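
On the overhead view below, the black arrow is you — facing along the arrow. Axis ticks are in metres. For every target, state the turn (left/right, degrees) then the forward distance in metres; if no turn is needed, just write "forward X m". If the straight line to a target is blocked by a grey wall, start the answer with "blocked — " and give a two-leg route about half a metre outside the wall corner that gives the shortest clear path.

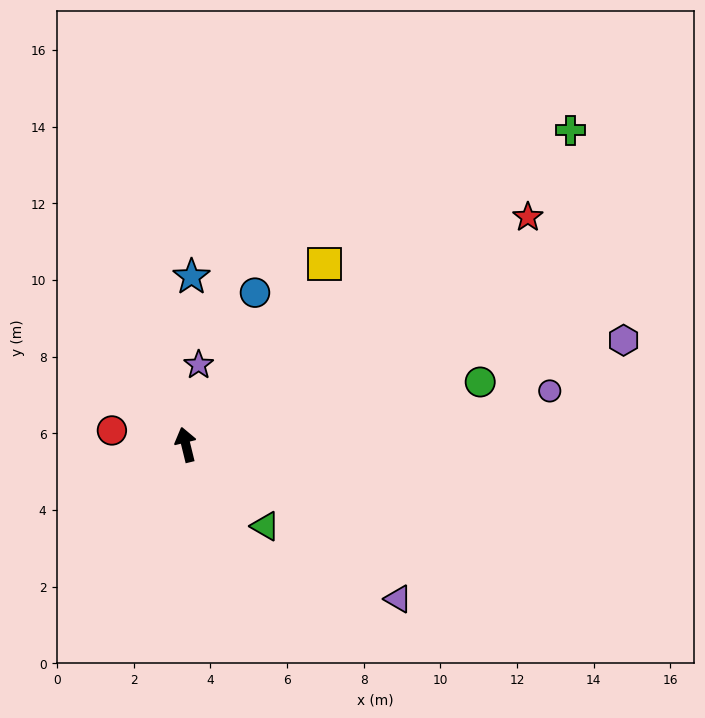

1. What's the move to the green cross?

turn right 64°, forward 13.0 m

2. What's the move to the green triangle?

turn right 149°, forward 3.0 m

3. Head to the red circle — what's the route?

turn left 65°, forward 2.0 m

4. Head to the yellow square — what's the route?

turn right 51°, forward 5.9 m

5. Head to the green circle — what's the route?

turn right 92°, forward 7.9 m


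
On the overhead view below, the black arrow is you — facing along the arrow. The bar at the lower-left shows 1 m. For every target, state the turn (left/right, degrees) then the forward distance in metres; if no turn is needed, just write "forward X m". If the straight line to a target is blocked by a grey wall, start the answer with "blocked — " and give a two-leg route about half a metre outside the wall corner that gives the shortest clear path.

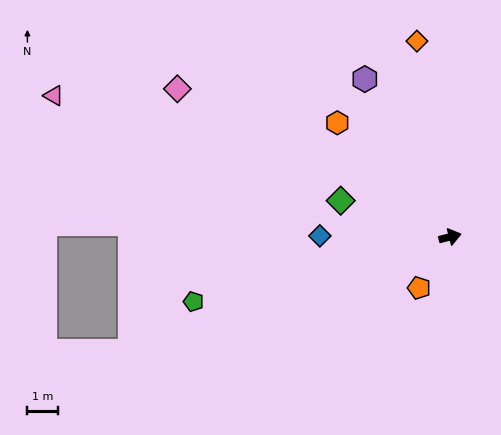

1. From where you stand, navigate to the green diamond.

turn left 147°, forward 3.7 m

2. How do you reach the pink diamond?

turn left 137°, forward 10.0 m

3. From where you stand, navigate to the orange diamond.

turn left 85°, forward 6.4 m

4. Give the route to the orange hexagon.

turn left 120°, forward 5.2 m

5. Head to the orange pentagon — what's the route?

turn right 136°, forward 1.9 m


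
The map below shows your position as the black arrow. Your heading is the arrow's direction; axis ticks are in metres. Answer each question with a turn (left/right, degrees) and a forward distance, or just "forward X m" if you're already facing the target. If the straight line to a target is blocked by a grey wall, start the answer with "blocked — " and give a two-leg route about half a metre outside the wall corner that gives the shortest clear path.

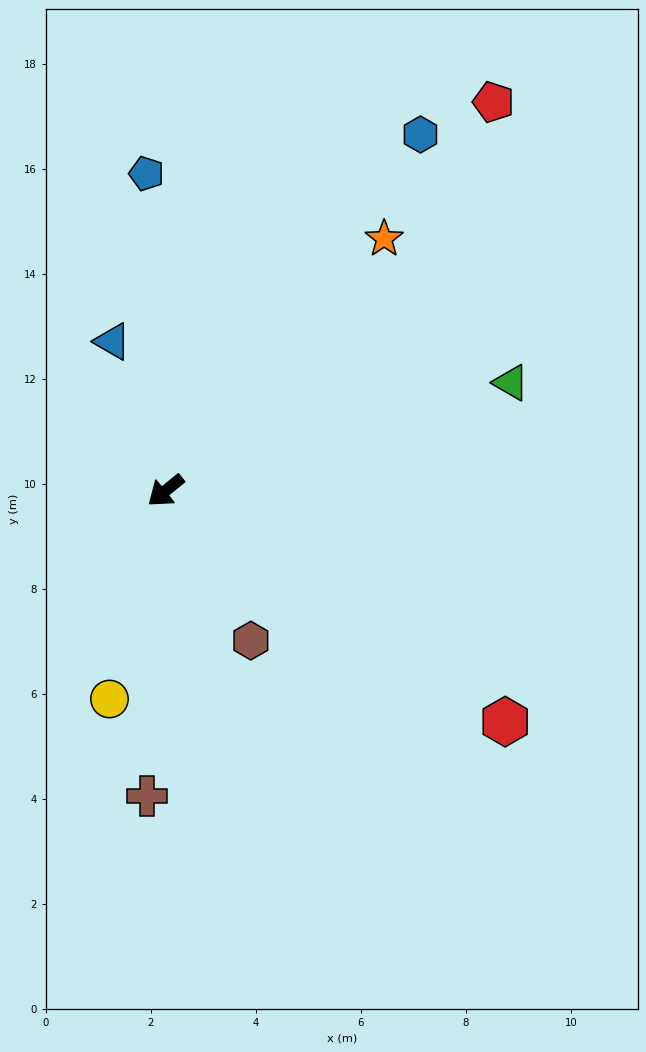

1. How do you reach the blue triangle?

turn right 109°, forward 3.0 m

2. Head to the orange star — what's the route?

turn right 170°, forward 6.4 m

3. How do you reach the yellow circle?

turn left 36°, forward 4.1 m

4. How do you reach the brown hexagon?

turn left 81°, forward 3.3 m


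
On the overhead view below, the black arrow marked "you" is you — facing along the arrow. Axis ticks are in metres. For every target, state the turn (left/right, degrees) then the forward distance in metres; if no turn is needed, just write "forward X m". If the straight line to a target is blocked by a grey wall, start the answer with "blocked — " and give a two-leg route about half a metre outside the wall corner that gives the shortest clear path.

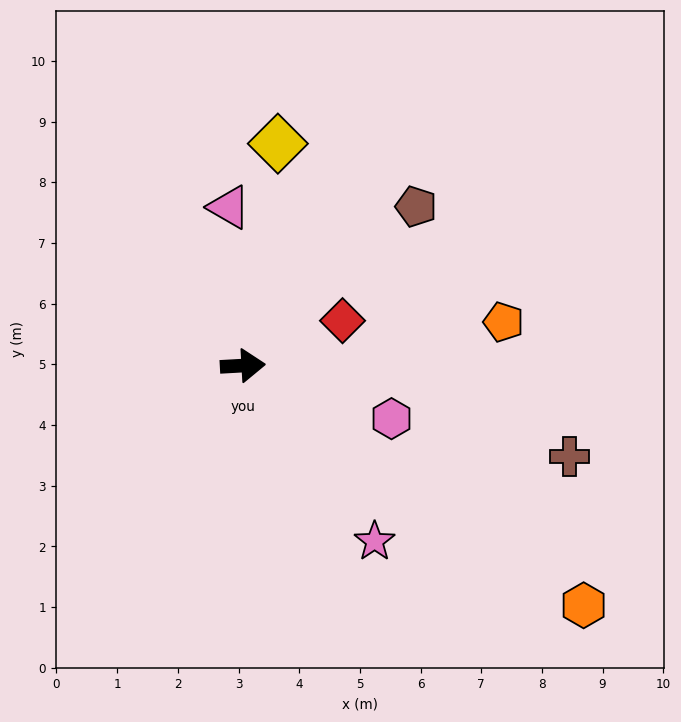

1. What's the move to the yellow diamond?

turn left 78°, forward 3.7 m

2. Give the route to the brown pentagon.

turn left 39°, forward 3.9 m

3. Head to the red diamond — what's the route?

turn left 21°, forward 1.8 m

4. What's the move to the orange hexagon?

turn right 38°, forward 6.9 m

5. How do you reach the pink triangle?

turn left 92°, forward 2.6 m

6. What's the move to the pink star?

turn right 56°, forward 3.6 m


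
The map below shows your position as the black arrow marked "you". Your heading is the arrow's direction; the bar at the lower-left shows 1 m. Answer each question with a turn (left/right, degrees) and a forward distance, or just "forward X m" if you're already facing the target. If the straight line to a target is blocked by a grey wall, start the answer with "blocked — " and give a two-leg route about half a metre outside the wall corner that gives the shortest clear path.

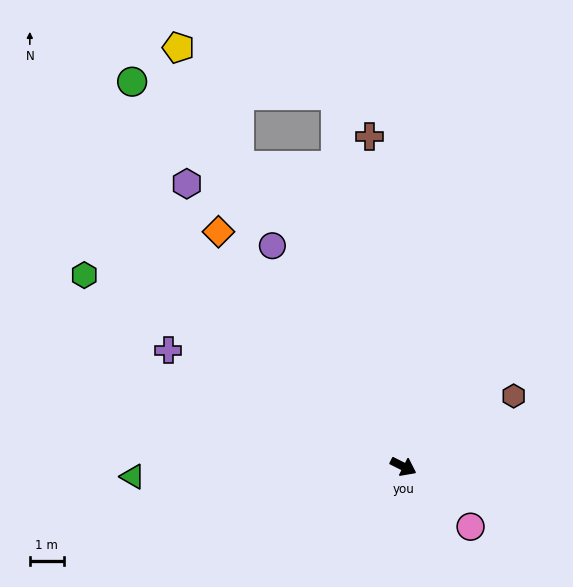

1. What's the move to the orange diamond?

turn left 155°, forward 8.8 m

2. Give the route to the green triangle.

turn right 151°, forward 8.0 m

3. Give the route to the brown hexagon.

turn left 59°, forward 3.9 m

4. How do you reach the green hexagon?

turn left 176°, forward 11.0 m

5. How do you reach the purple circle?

turn left 147°, forward 7.6 m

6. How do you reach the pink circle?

turn right 15°, forward 2.7 m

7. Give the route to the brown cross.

turn left 122°, forward 9.8 m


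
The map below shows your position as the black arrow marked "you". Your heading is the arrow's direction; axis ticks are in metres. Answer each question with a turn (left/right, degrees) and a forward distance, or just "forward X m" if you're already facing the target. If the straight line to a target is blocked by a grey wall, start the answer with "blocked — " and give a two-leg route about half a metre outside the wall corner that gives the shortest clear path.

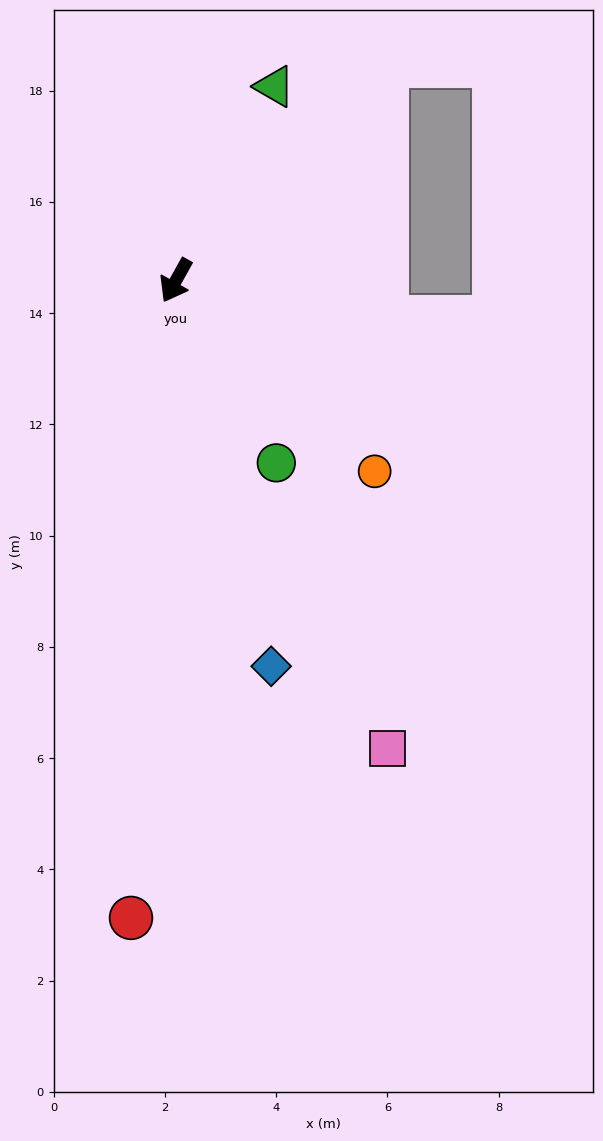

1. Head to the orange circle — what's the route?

turn left 75°, forward 5.0 m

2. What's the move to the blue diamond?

turn left 43°, forward 7.1 m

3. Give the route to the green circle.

turn left 58°, forward 3.7 m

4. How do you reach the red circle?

turn left 25°, forward 11.5 m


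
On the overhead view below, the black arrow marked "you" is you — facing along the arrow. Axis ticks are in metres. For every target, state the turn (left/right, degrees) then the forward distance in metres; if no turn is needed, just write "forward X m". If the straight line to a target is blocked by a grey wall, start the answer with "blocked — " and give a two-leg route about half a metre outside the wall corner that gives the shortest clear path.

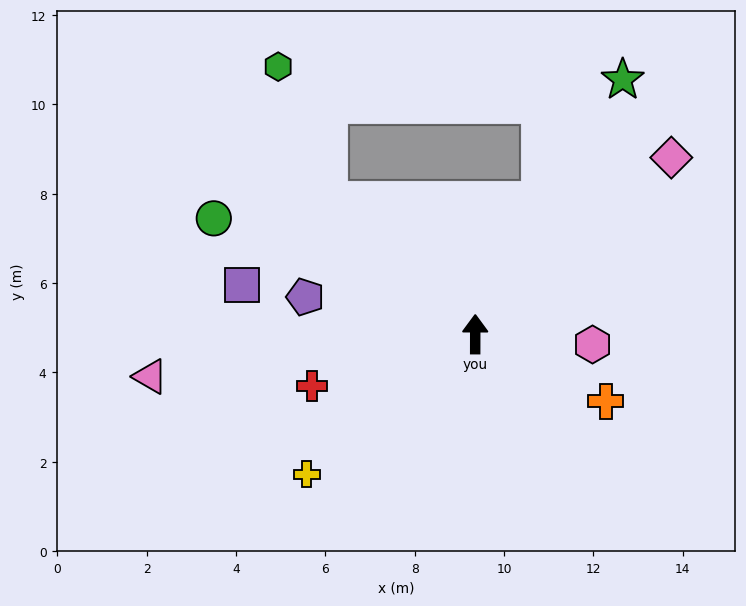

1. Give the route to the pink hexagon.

turn right 95°, forward 2.6 m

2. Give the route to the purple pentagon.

turn left 78°, forward 3.9 m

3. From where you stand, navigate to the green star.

turn right 30°, forward 6.6 m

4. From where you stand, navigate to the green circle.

turn left 66°, forward 6.4 m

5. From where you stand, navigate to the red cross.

turn left 108°, forward 3.8 m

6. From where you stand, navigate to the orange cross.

turn right 117°, forward 3.3 m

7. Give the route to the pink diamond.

turn right 48°, forward 5.9 m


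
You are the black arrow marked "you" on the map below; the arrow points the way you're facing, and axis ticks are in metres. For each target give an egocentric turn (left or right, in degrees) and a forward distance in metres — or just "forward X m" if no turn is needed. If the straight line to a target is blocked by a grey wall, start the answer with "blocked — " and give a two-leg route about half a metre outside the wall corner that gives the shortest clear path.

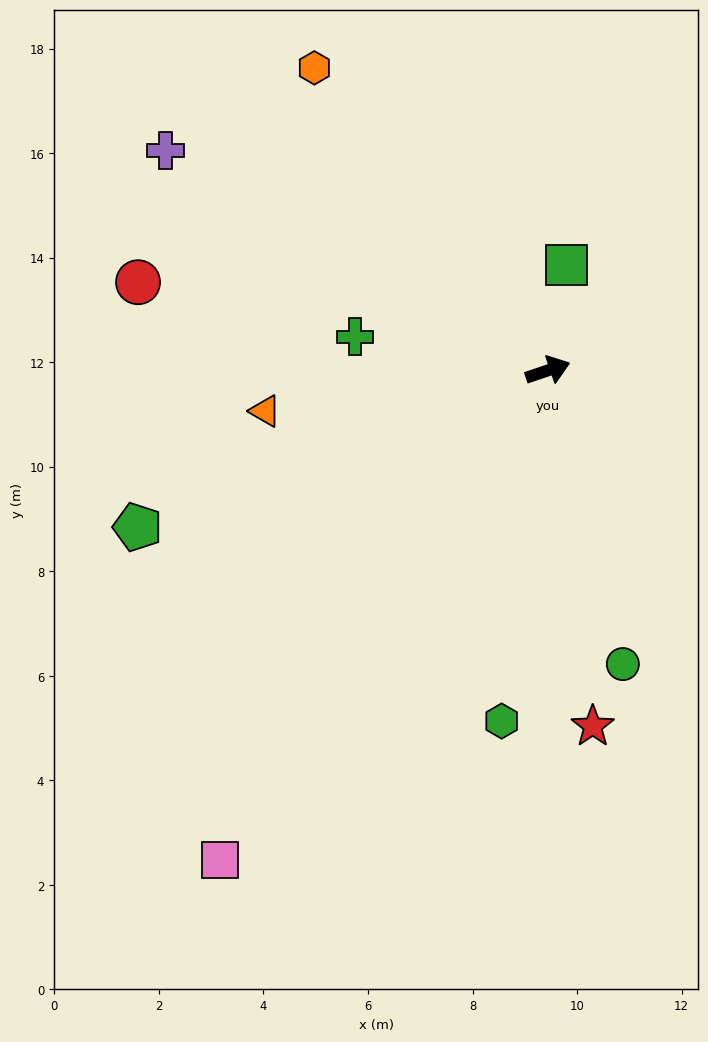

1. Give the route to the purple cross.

turn left 131°, forward 8.4 m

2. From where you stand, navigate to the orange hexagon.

turn left 109°, forward 7.3 m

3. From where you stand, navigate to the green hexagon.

turn right 116°, forward 6.8 m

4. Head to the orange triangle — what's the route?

turn left 169°, forward 5.5 m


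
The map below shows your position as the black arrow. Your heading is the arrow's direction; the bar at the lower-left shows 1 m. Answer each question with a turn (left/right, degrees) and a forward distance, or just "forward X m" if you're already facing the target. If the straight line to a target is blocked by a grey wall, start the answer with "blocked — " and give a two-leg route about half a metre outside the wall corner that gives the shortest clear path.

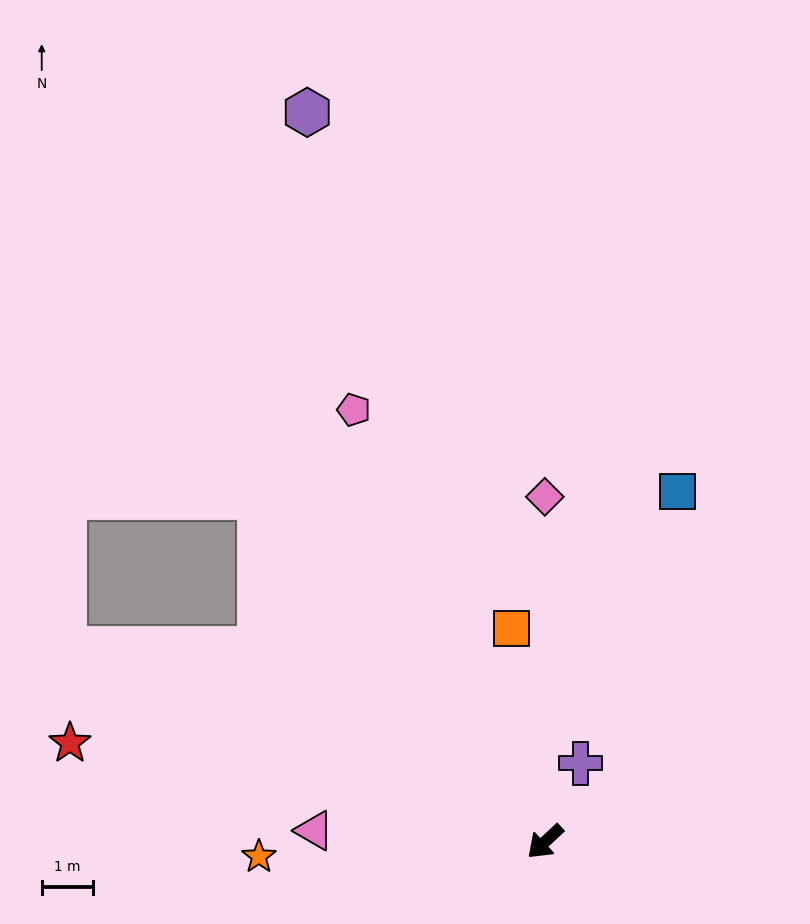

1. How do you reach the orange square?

turn right 124°, forward 4.2 m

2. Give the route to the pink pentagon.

turn right 109°, forward 9.2 m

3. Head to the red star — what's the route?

turn right 55°, forward 9.4 m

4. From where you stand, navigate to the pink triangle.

turn right 46°, forward 4.5 m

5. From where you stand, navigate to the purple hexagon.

turn right 115°, forward 14.9 m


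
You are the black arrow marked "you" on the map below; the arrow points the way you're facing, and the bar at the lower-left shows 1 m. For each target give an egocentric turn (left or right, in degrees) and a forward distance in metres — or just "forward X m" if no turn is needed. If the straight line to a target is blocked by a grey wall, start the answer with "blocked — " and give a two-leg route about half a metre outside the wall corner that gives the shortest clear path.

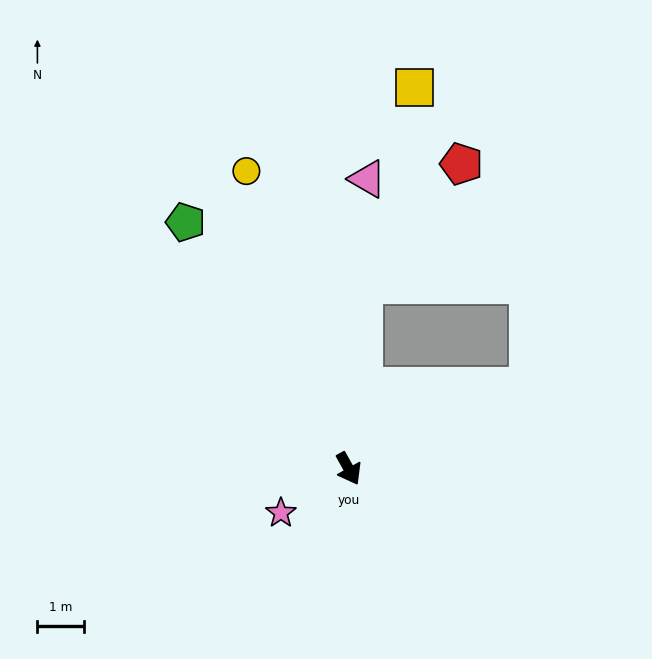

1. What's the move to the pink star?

turn right 86°, forward 1.8 m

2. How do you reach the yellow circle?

turn left 170°, forward 6.8 m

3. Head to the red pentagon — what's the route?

blocked — turn left 146°, forward 4.0 m, then turn right 34°, forward 3.4 m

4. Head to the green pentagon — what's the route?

turn right 176°, forward 6.4 m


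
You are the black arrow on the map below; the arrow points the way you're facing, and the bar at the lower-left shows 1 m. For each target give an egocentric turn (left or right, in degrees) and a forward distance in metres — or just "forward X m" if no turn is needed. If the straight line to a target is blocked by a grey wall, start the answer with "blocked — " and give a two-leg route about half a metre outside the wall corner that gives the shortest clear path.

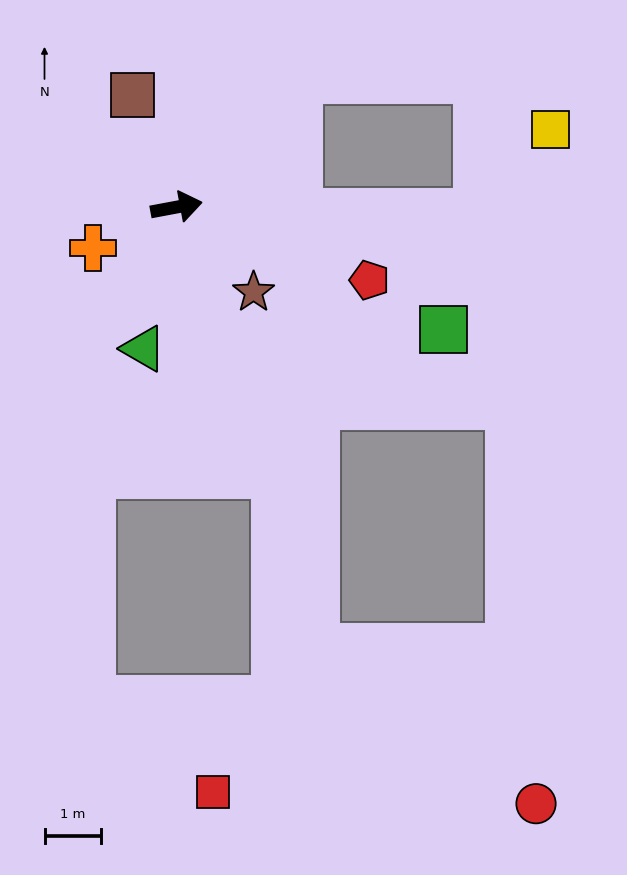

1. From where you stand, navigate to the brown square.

turn left 101°, forward 2.1 m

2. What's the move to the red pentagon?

turn right 31°, forward 3.6 m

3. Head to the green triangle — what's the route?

turn right 114°, forward 2.6 m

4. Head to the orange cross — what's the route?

turn right 164°, forward 1.6 m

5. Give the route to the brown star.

turn right 58°, forward 2.0 m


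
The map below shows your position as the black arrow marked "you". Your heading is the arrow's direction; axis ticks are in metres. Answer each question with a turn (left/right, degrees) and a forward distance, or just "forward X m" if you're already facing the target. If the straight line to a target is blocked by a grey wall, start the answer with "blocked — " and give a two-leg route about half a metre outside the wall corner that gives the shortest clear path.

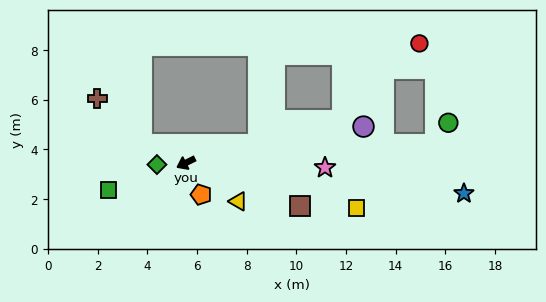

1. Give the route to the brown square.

turn left 133°, forward 4.9 m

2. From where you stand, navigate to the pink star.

turn left 152°, forward 5.6 m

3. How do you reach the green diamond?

turn right 23°, forward 1.2 m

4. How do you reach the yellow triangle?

turn left 117°, forward 2.6 m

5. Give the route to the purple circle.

turn left 165°, forward 7.3 m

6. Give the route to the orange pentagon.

turn left 89°, forward 1.4 m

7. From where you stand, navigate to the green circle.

blocked — turn left 158°, forward 10.0 m, then turn left 53°, forward 1.0 m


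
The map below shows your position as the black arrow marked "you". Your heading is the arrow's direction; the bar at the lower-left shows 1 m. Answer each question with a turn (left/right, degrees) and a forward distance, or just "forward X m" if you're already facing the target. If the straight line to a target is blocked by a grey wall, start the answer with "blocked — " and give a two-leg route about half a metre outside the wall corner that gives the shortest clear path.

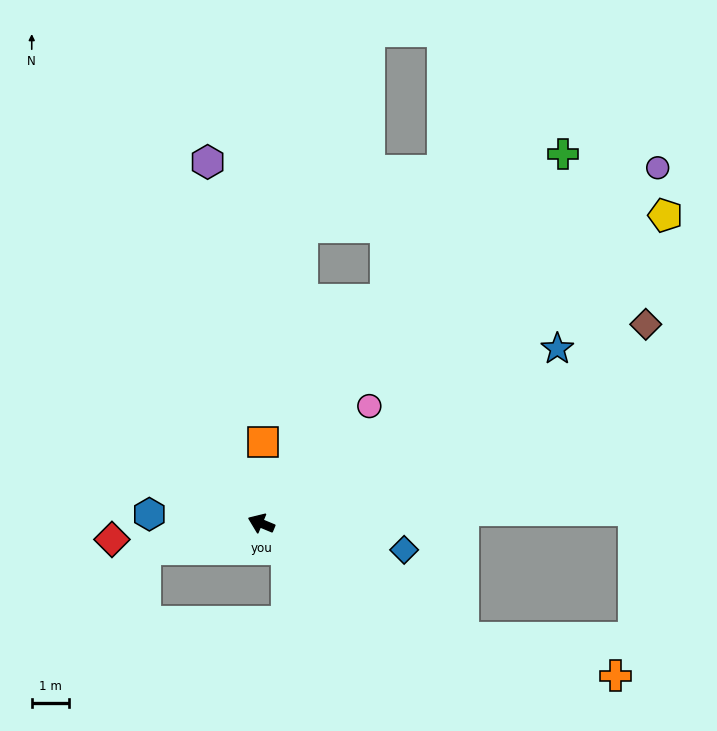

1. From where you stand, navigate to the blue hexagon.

turn left 18°, forward 3.0 m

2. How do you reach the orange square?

turn right 69°, forward 2.2 m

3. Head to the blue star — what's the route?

turn right 127°, forward 9.3 m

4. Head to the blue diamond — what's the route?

turn right 168°, forward 3.9 m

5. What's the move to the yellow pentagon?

turn right 120°, forward 13.7 m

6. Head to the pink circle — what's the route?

turn right 110°, forward 4.3 m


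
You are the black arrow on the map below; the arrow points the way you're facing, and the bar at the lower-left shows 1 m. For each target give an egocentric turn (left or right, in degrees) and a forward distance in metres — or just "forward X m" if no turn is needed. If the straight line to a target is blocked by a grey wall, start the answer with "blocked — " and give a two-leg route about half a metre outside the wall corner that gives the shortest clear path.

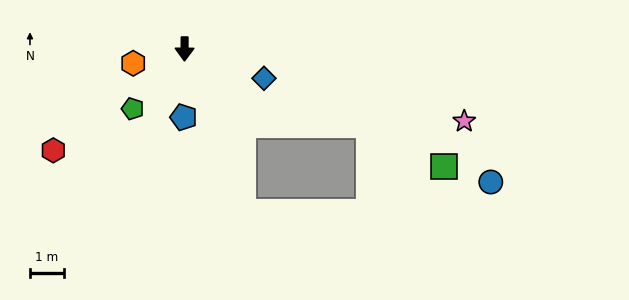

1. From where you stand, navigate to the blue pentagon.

forward 2.0 m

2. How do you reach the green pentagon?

turn right 41°, forward 2.3 m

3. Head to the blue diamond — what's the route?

turn left 70°, forward 2.5 m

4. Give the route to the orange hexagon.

turn right 74°, forward 1.6 m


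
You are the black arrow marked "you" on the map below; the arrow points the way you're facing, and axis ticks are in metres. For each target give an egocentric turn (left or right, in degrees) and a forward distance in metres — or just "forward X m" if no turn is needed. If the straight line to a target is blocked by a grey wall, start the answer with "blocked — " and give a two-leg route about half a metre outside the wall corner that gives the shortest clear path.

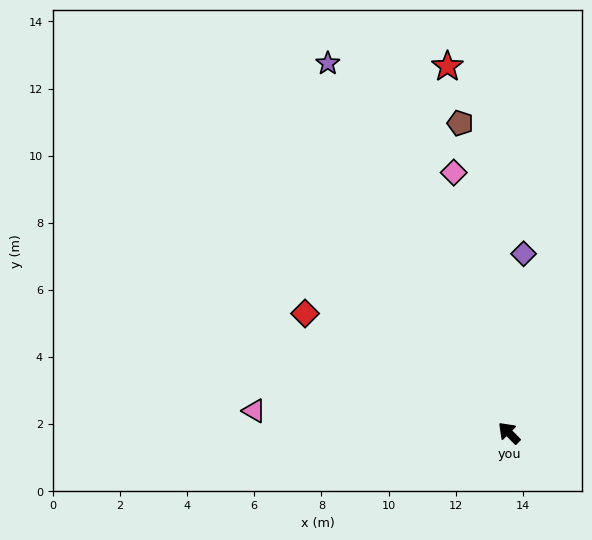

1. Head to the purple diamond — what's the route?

turn right 49°, forward 5.4 m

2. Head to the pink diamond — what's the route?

turn right 33°, forward 7.9 m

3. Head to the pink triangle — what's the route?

turn left 40°, forward 7.6 m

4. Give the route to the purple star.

turn right 19°, forward 12.3 m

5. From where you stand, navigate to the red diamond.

turn left 15°, forward 7.0 m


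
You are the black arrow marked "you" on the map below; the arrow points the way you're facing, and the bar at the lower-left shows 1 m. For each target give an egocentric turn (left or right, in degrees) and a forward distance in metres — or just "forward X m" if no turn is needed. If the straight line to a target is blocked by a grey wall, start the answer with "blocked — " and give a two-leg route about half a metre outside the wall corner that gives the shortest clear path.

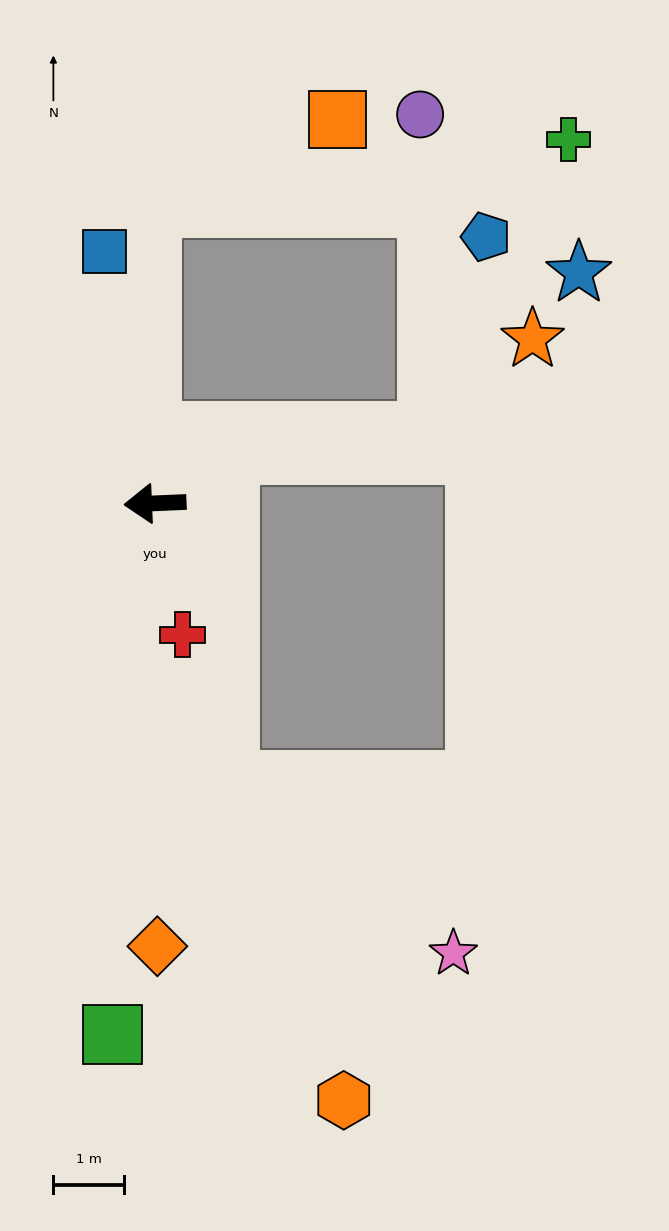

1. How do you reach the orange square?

blocked — turn right 92°, forward 4.2 m, then turn right 65°, forward 2.9 m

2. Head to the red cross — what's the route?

turn left 99°, forward 1.9 m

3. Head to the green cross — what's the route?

blocked — turn right 92°, forward 4.2 m, then turn right 81°, forward 5.9 m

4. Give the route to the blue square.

turn right 81°, forward 3.6 m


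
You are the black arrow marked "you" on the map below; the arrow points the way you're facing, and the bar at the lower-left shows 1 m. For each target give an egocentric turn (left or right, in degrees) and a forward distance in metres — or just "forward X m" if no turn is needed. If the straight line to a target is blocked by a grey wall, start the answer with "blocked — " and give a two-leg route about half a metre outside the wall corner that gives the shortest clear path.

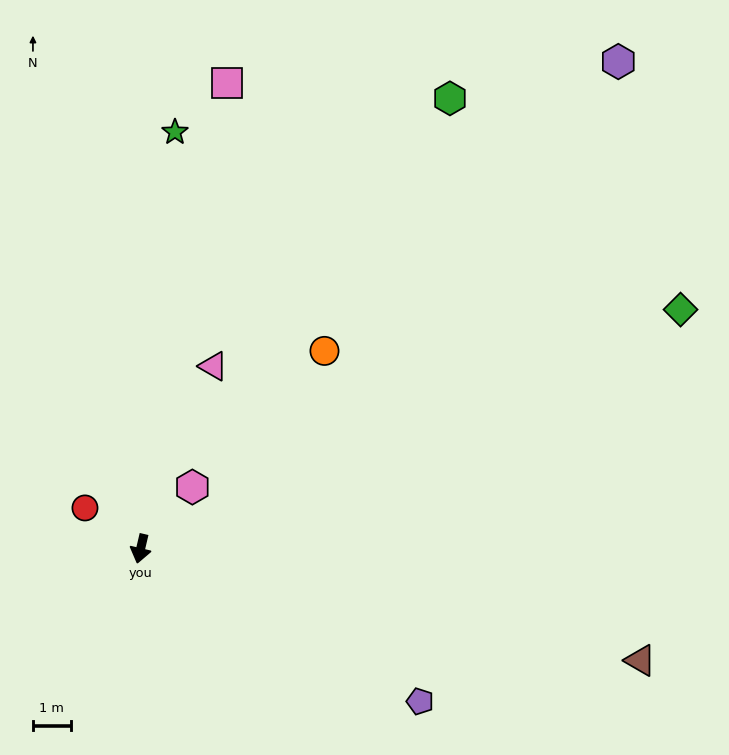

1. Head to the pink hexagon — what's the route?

turn left 153°, forward 2.1 m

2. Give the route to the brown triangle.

turn left 91°, forward 13.6 m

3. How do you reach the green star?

turn right 172°, forward 11.1 m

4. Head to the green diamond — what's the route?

turn left 127°, forward 15.6 m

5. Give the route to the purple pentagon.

turn left 75°, forward 8.4 m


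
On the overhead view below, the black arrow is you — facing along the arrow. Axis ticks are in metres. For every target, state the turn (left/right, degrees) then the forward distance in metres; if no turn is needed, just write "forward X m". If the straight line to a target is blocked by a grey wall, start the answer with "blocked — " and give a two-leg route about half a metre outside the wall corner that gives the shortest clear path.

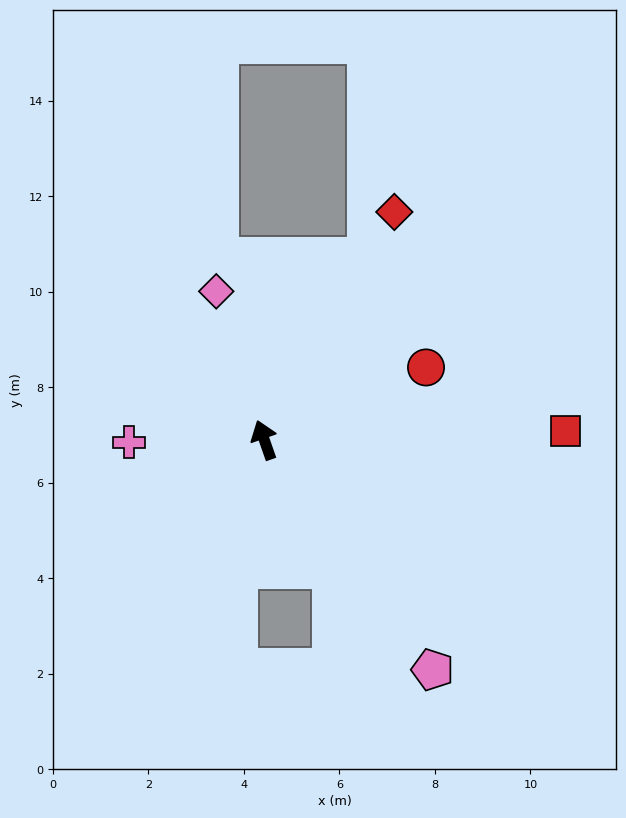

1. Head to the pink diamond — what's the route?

forward 3.3 m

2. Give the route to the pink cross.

turn left 72°, forward 2.8 m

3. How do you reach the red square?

turn right 108°, forward 6.3 m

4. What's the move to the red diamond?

turn right 49°, forward 5.5 m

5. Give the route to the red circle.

turn right 85°, forward 3.7 m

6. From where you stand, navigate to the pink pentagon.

turn right 163°, forward 6.0 m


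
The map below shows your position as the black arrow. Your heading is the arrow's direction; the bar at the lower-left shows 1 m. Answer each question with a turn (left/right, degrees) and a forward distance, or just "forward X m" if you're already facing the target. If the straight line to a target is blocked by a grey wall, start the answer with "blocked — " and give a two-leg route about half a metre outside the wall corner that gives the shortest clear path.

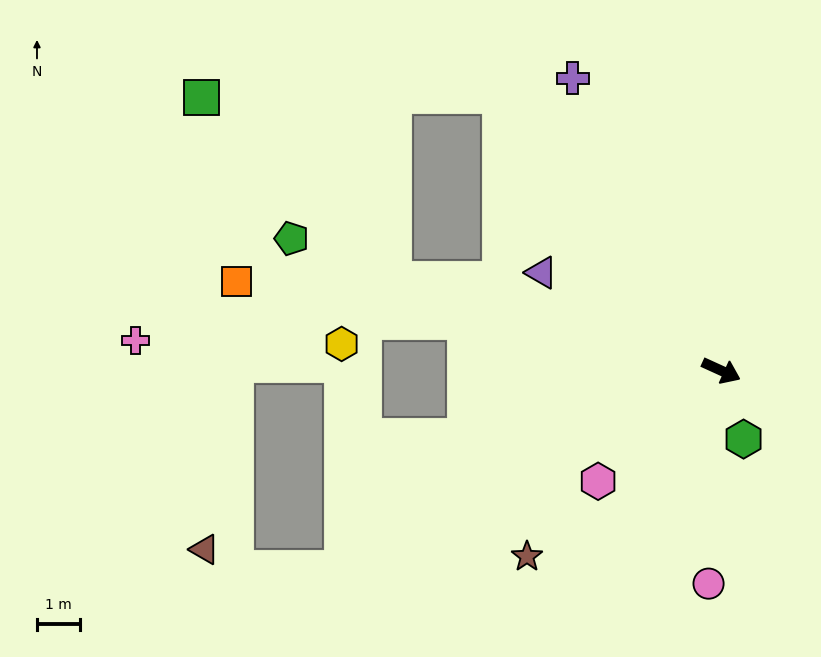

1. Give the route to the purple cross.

turn left 141°, forward 7.6 m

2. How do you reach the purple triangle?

turn left 176°, forward 4.7 m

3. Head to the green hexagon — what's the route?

turn right 47°, forward 1.7 m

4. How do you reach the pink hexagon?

turn right 114°, forward 3.8 m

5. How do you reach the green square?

blocked — turn right 171°, forward 7.9 m, then turn right 28°, forward 6.1 m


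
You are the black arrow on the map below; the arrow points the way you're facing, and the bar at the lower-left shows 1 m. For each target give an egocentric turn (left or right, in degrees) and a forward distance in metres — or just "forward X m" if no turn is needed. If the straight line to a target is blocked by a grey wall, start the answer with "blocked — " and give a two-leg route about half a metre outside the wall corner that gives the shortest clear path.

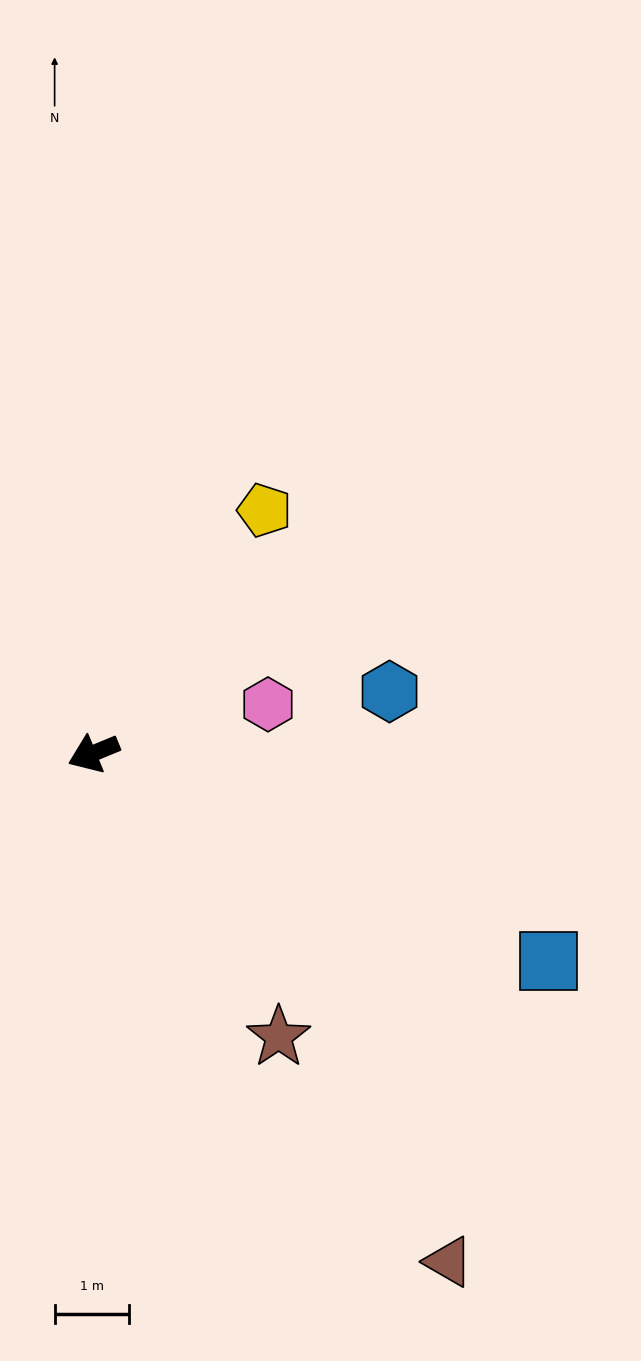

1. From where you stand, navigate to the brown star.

turn left 101°, forward 4.6 m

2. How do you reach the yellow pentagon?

turn right 148°, forward 4.0 m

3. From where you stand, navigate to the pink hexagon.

turn left 173°, forward 2.4 m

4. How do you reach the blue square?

turn left 133°, forward 6.7 m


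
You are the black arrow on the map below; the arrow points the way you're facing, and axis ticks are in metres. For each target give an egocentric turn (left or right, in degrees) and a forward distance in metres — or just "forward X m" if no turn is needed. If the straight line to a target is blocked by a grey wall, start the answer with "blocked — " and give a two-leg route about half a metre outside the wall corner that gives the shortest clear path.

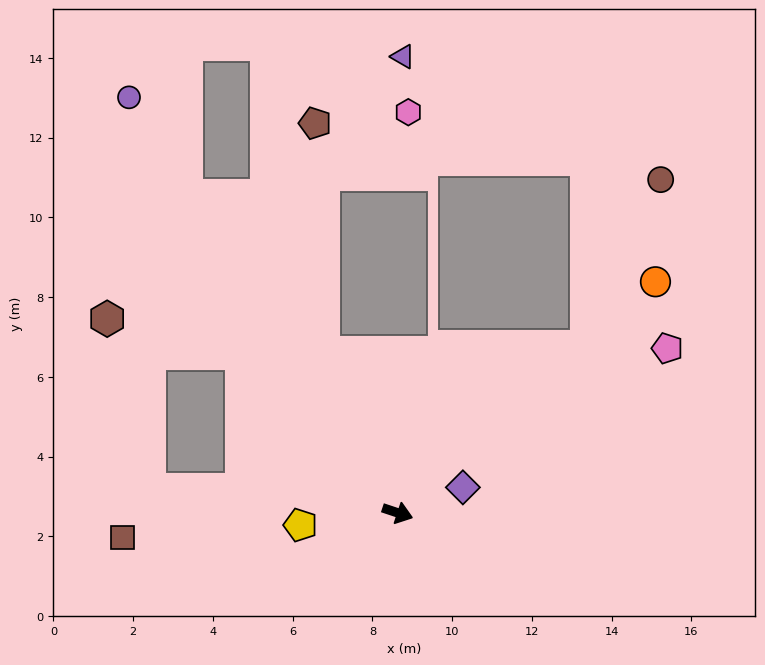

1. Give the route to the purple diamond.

turn left 40°, forward 1.8 m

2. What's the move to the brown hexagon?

blocked — turn left 153°, forward 5.6 m, then turn left 31°, forward 3.5 m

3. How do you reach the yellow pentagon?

turn right 154°, forward 2.5 m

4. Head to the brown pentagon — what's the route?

blocked — turn left 133°, forward 4.4 m, then turn right 23°, forward 5.8 m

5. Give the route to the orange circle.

turn left 60°, forward 8.7 m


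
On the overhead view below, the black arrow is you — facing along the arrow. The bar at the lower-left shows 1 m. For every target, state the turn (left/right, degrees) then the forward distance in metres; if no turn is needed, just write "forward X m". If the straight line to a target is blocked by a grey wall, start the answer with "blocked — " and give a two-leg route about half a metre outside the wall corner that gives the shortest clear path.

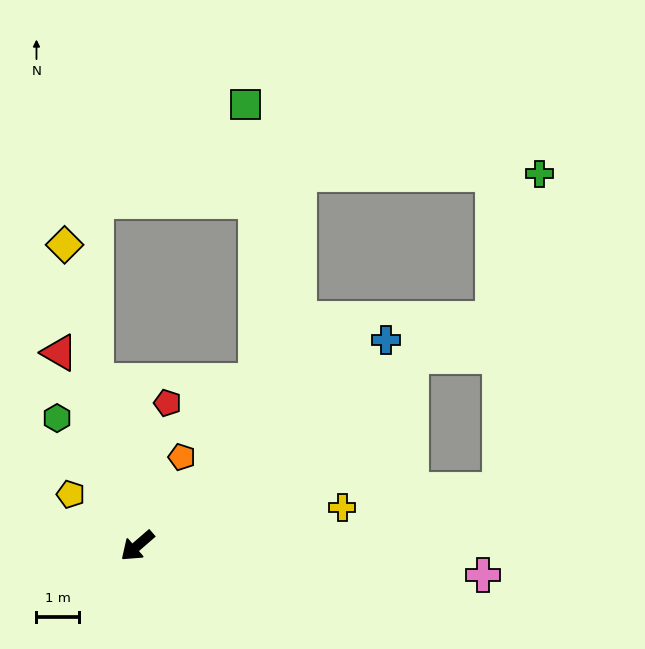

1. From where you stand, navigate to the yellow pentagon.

turn right 79°, forward 2.0 m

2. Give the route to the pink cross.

turn left 134°, forward 8.1 m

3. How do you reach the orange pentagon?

turn right 157°, forward 2.3 m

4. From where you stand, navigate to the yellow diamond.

turn right 117°, forward 7.2 m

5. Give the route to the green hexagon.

turn right 99°, forward 3.5 m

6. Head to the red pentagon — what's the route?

turn right 143°, forward 3.4 m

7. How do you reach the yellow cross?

turn left 150°, forward 4.9 m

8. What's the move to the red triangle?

turn right 109°, forward 4.9 m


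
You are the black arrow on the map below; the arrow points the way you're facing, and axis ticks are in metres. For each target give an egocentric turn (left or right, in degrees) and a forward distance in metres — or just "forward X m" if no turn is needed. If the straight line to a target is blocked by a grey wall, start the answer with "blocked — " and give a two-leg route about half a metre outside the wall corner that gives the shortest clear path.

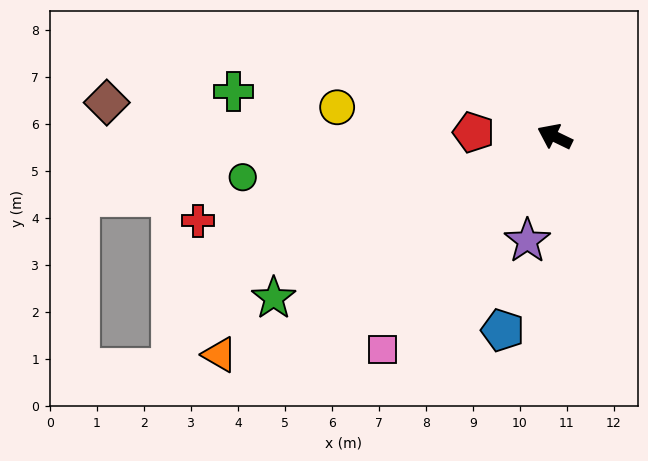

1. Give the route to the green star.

turn left 56°, forward 6.9 m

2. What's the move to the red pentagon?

turn left 23°, forward 1.7 m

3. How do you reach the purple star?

turn left 101°, forward 2.3 m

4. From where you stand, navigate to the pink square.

turn left 77°, forward 5.8 m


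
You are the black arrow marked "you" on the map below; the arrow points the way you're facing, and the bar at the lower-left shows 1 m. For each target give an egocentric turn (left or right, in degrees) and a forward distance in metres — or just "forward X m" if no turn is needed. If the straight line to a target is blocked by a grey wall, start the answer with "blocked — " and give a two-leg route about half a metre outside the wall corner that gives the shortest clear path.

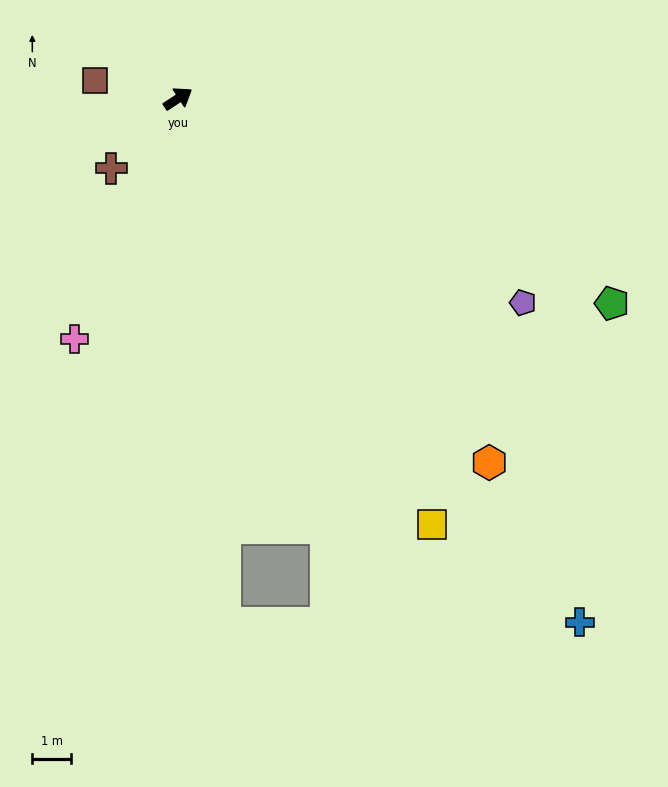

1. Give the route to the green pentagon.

turn right 58°, forward 12.5 m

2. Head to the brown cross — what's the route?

turn right 167°, forward 2.5 m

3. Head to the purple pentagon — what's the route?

turn right 64°, forward 10.4 m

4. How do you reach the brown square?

turn left 135°, forward 2.2 m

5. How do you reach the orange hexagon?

turn right 83°, forward 12.5 m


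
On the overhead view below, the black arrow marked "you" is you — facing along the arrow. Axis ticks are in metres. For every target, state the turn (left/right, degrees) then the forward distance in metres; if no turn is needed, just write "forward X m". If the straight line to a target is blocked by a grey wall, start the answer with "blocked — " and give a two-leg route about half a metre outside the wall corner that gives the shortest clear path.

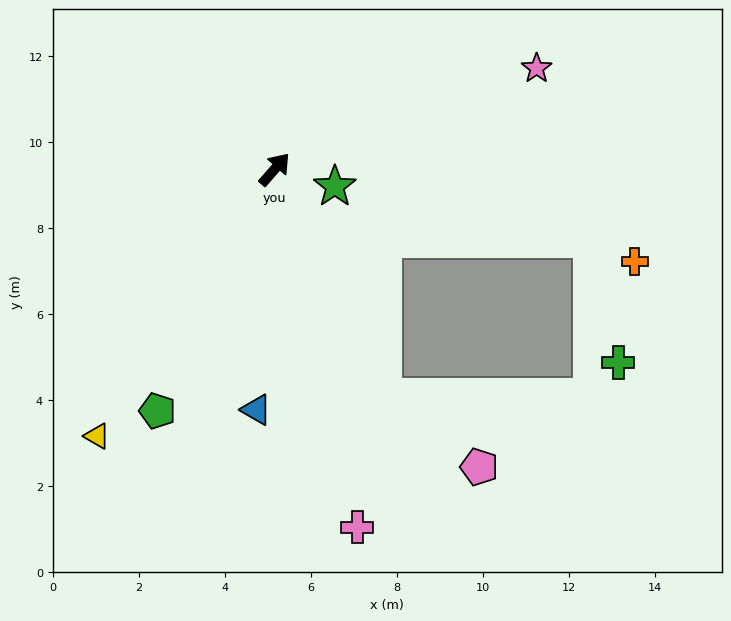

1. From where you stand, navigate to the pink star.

turn right 28°, forward 6.5 m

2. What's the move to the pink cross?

turn right 126°, forward 8.5 m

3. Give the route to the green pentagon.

turn right 165°, forward 6.2 m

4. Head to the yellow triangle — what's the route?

turn right 172°, forward 7.5 m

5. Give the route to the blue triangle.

turn right 143°, forward 5.6 m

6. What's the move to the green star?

turn right 65°, forward 1.5 m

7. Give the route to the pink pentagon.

blocked — turn right 113°, forward 5.9 m, then turn left 27°, forward 2.8 m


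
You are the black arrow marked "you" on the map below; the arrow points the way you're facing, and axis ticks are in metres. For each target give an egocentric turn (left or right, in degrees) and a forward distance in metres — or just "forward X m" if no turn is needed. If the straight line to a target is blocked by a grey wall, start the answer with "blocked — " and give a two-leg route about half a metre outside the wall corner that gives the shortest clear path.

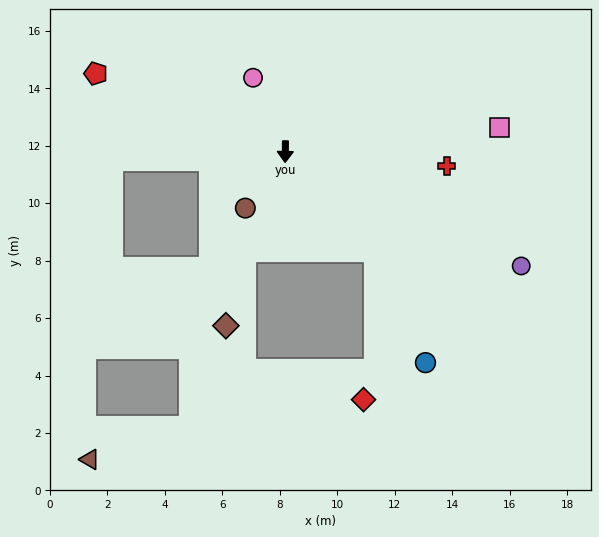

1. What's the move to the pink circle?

turn right 156°, forward 2.8 m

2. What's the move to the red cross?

turn left 86°, forward 5.6 m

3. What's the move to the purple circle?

turn left 65°, forward 9.1 m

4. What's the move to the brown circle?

turn right 34°, forward 2.4 m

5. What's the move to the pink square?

turn left 97°, forward 7.5 m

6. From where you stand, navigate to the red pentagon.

turn right 112°, forward 7.1 m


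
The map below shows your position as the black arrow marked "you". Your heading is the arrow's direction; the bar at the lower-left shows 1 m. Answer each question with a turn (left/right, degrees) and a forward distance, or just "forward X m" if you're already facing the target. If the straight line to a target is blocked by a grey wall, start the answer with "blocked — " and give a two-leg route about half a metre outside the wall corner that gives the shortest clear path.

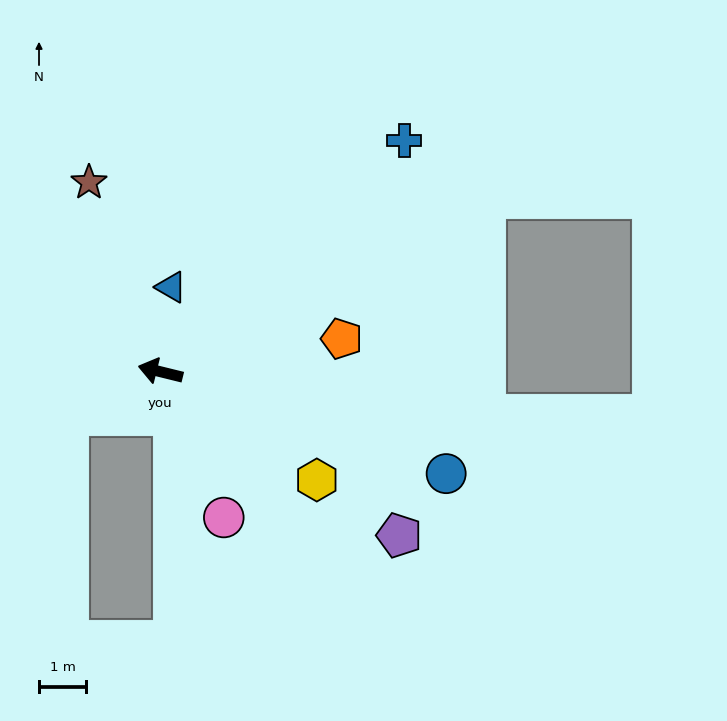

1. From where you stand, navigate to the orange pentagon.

turn right 156°, forward 3.9 m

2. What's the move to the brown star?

turn right 56°, forward 4.3 m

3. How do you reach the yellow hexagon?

turn left 159°, forward 4.0 m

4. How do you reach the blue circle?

turn left 174°, forward 6.4 m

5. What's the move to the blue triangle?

turn right 83°, forward 1.8 m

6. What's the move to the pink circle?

turn left 127°, forward 3.4 m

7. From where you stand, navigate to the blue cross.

turn right 123°, forward 7.1 m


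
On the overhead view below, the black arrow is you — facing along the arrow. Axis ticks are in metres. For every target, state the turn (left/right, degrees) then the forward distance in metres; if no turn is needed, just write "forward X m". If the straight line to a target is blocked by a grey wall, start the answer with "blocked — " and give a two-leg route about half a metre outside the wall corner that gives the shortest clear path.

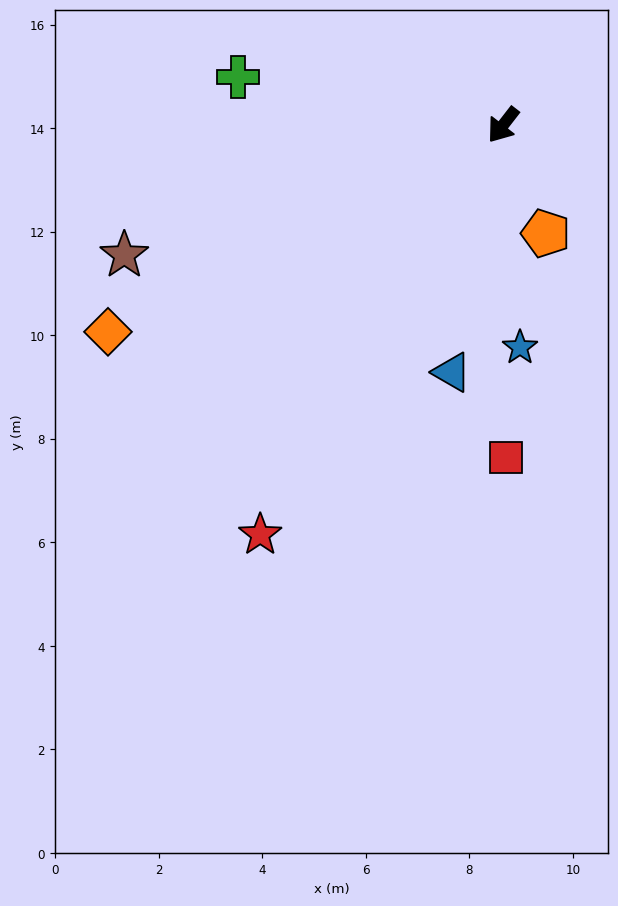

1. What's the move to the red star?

turn left 7°, forward 9.2 m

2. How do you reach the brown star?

turn right 33°, forward 7.7 m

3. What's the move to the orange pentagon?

turn left 59°, forward 2.2 m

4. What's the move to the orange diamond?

turn right 25°, forward 8.6 m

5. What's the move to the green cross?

turn right 62°, forward 5.2 m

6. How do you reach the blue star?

turn left 42°, forward 4.3 m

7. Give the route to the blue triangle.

turn left 26°, forward 4.9 m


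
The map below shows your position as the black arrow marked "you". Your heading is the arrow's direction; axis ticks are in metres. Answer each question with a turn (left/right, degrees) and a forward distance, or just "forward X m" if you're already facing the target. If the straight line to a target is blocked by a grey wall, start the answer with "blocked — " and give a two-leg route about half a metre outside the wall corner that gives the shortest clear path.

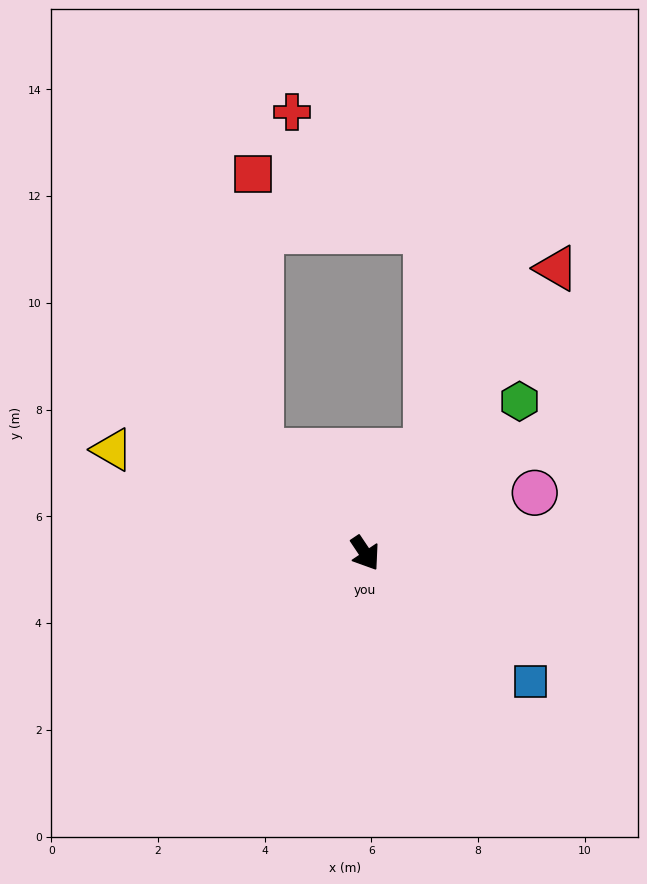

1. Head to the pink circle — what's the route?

turn left 76°, forward 3.4 m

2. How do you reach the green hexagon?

turn left 101°, forward 4.1 m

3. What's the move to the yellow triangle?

turn right 146°, forward 5.1 m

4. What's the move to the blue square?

turn left 18°, forward 3.9 m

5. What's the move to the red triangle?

turn left 112°, forward 6.4 m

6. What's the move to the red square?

blocked — turn right 168°, forward 2.7 m, then turn right 44°, forward 5.2 m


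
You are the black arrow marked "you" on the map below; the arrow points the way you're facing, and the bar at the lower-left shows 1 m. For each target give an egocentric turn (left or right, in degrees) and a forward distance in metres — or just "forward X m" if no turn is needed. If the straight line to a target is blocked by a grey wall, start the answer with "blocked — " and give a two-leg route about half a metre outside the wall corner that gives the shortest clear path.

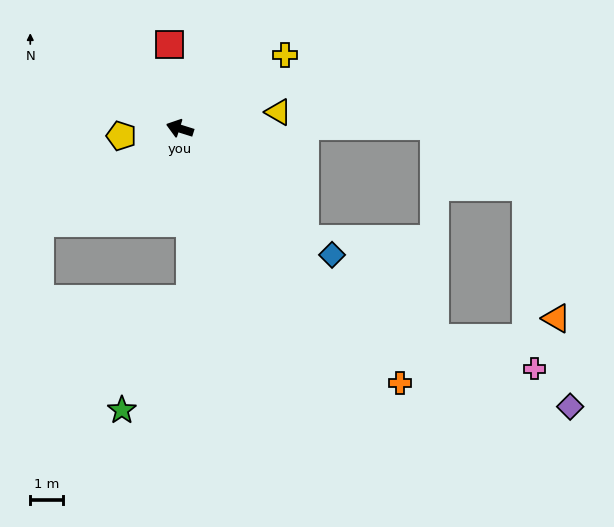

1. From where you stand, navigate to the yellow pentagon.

turn left 25°, forward 1.8 m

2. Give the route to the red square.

turn right 65°, forward 2.6 m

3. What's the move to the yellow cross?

turn right 128°, forward 3.9 m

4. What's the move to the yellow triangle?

turn right 153°, forward 3.0 m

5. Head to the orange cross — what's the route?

turn left 148°, forward 10.2 m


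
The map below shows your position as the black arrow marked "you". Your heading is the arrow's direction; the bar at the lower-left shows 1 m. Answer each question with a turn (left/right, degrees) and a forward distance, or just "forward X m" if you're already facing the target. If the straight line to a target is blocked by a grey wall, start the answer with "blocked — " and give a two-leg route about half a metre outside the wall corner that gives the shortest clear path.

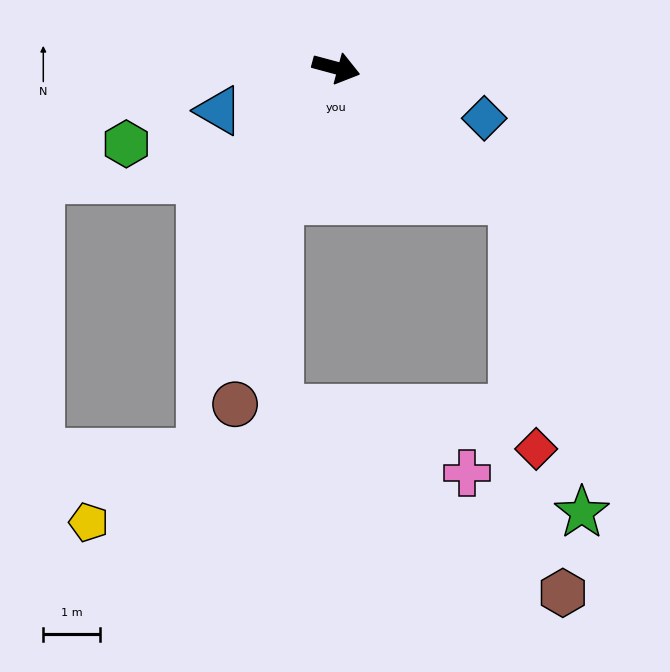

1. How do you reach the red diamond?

blocked — turn right 22°, forward 3.9 m, then turn right 48°, forward 4.4 m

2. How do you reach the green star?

blocked — turn right 22°, forward 3.9 m, then turn right 41°, forward 5.6 m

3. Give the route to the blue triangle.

turn right 145°, forward 2.2 m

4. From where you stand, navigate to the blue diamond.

turn right 4°, forward 2.7 m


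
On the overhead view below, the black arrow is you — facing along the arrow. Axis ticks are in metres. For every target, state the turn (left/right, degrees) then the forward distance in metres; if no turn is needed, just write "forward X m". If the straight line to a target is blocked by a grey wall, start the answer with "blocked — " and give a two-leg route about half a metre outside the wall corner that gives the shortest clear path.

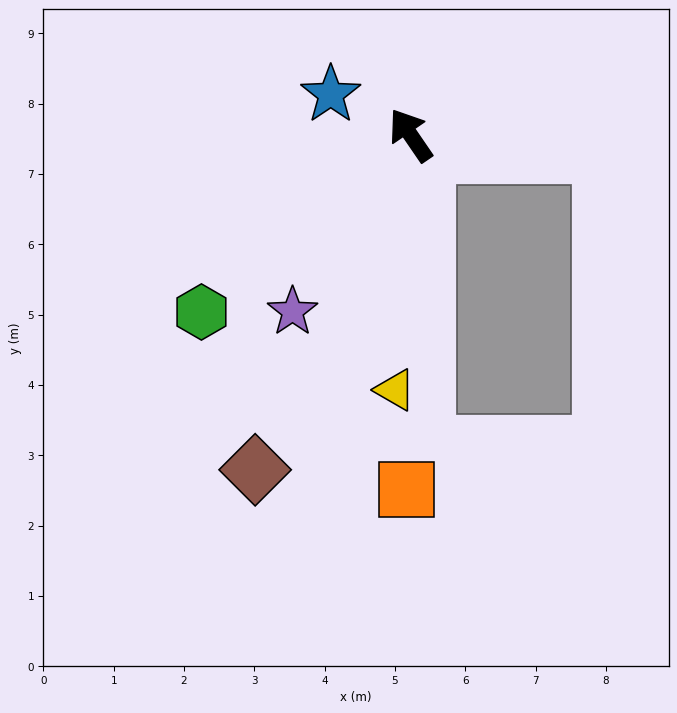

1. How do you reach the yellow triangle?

turn left 142°, forward 3.6 m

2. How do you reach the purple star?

turn left 112°, forward 3.0 m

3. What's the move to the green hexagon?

turn left 96°, forward 3.9 m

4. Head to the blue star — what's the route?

turn left 29°, forward 1.3 m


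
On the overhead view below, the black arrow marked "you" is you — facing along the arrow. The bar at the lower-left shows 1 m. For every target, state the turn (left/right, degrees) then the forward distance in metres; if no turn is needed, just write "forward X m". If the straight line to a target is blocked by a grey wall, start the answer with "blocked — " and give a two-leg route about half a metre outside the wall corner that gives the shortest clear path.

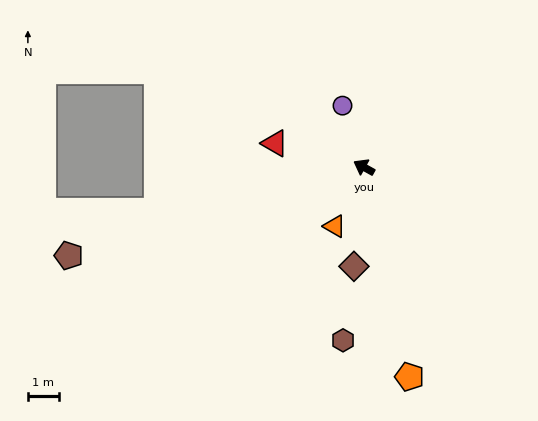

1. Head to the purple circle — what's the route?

turn right 42°, forward 2.1 m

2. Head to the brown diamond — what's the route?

turn left 113°, forward 3.2 m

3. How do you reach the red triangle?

turn left 14°, forward 3.0 m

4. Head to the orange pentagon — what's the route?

turn left 131°, forward 6.9 m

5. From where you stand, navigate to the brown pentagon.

turn left 46°, forward 9.9 m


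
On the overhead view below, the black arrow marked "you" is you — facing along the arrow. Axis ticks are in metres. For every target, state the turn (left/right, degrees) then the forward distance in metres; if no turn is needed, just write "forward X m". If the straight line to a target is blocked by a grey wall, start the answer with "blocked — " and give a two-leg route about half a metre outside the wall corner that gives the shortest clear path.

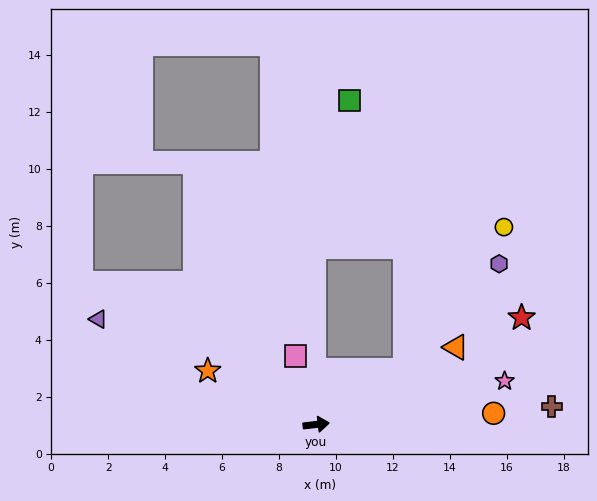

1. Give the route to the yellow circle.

blocked — turn left 25°, forward 3.7 m, then turn left 24°, forward 6.1 m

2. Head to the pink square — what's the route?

turn left 100°, forward 2.5 m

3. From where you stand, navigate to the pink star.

turn left 6°, forward 6.8 m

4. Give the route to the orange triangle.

turn left 22°, forward 5.6 m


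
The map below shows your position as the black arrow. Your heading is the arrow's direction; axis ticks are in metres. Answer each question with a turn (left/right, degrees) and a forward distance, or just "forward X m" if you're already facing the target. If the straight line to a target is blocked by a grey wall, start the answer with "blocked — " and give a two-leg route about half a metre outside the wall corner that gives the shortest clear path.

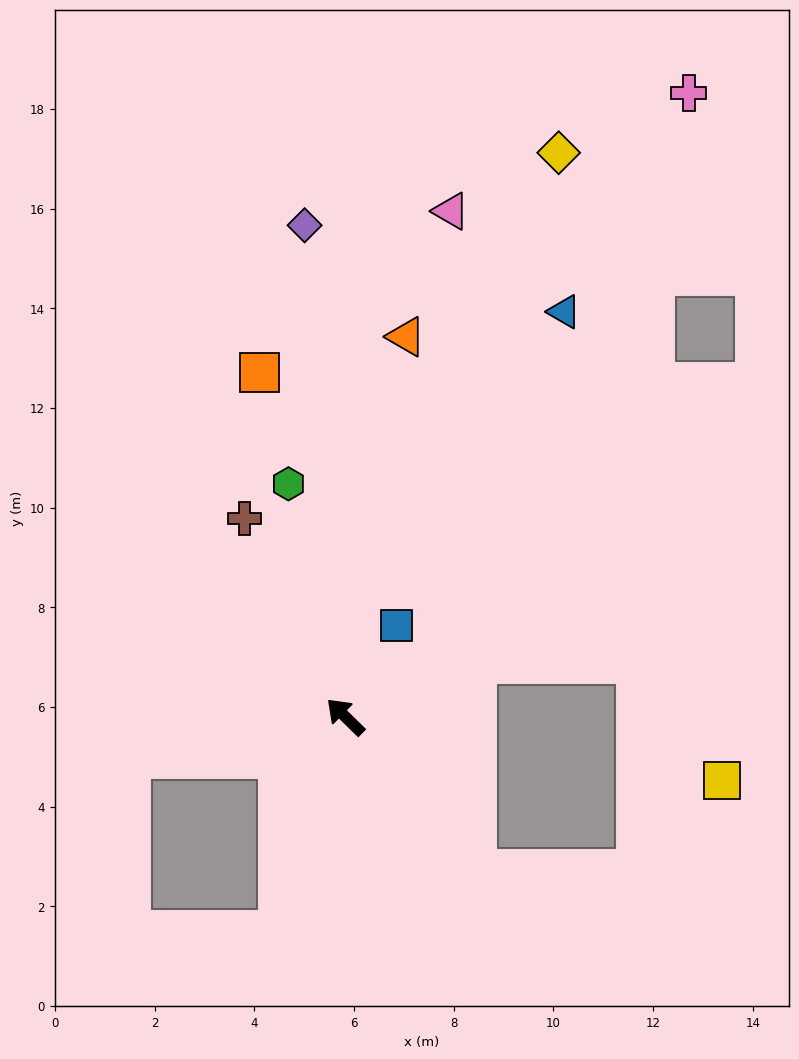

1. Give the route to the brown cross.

turn right 19°, forward 4.5 m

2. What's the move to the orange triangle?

turn right 55°, forward 7.7 m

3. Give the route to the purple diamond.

turn right 41°, forward 9.9 m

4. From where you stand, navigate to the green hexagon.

turn right 32°, forward 4.8 m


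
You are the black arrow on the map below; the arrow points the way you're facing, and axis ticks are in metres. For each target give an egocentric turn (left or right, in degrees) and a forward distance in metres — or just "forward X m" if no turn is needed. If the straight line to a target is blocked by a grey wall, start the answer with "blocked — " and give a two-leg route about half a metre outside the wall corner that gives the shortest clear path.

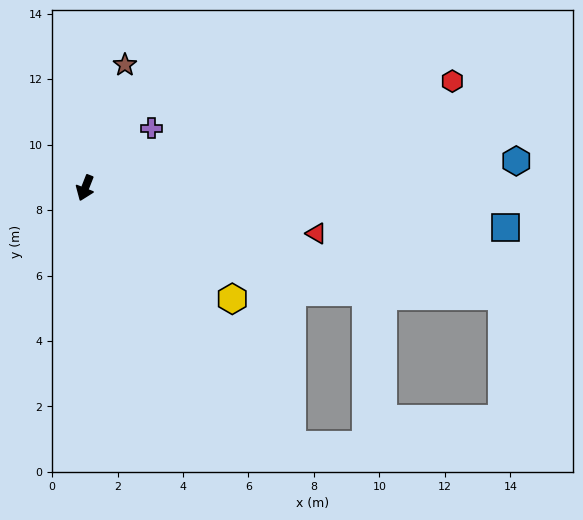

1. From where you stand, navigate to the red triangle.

turn left 100°, forward 7.2 m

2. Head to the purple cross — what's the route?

turn left 153°, forward 2.7 m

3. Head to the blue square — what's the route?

turn left 106°, forward 12.9 m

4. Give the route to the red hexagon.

turn left 128°, forward 11.7 m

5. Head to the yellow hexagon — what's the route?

turn left 74°, forward 5.6 m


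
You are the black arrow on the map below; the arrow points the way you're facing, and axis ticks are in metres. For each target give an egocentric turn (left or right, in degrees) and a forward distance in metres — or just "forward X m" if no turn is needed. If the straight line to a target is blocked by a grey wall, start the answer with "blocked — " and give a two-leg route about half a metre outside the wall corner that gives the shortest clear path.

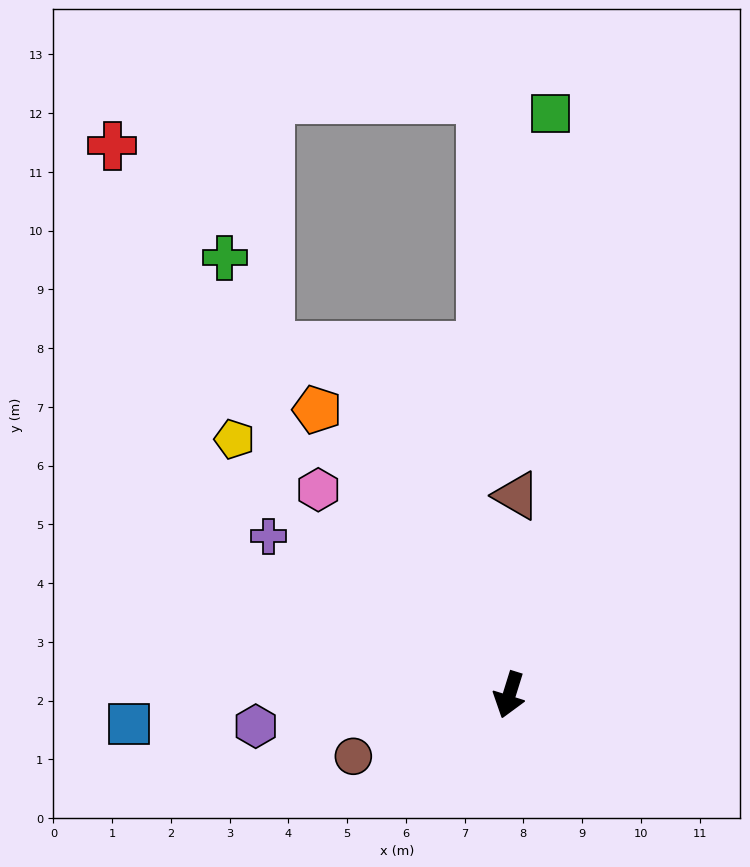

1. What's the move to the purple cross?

turn right 106°, forward 4.9 m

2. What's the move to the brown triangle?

turn right 165°, forward 3.4 m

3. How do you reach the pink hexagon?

turn right 120°, forward 4.8 m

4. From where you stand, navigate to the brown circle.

turn right 51°, forward 2.9 m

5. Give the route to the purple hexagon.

turn right 66°, forward 4.3 m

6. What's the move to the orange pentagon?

turn right 129°, forward 5.9 m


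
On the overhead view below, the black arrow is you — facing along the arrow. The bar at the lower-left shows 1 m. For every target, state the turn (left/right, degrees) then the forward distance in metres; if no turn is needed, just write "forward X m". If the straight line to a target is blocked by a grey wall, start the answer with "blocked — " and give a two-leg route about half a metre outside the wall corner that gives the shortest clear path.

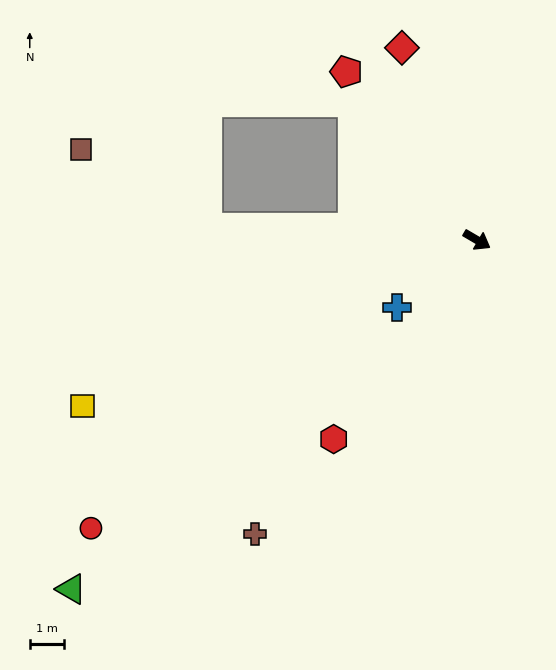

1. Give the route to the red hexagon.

turn right 95°, forward 7.1 m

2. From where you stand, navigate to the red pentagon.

turn left 158°, forward 6.2 m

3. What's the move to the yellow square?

turn right 127°, forward 12.4 m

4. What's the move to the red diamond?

turn left 142°, forward 6.0 m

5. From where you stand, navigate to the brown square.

blocked — turn right 152°, forward 7.8 m, then turn right 29°, forward 4.3 m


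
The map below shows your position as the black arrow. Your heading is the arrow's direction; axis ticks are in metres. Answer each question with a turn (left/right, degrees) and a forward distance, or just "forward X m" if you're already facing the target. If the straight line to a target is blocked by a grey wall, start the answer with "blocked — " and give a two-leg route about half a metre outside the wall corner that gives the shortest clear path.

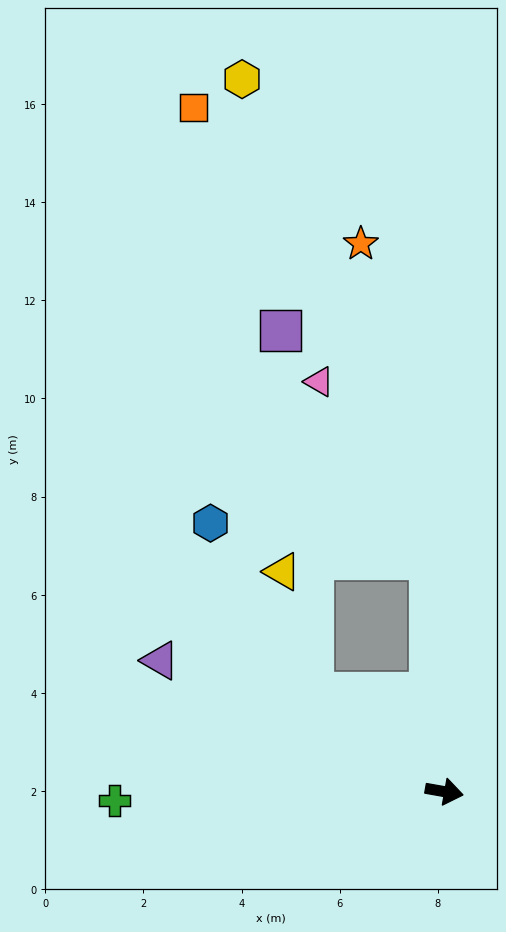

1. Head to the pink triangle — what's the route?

blocked — turn left 104°, forward 4.7 m, then turn left 28°, forward 4.3 m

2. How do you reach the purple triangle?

turn left 165°, forward 6.4 m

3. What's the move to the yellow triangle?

blocked — turn left 153°, forward 3.3 m, then turn right 39°, forward 2.6 m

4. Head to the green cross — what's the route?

turn right 168°, forward 6.7 m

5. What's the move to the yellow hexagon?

blocked — turn left 104°, forward 4.7 m, then turn left 17°, forward 10.5 m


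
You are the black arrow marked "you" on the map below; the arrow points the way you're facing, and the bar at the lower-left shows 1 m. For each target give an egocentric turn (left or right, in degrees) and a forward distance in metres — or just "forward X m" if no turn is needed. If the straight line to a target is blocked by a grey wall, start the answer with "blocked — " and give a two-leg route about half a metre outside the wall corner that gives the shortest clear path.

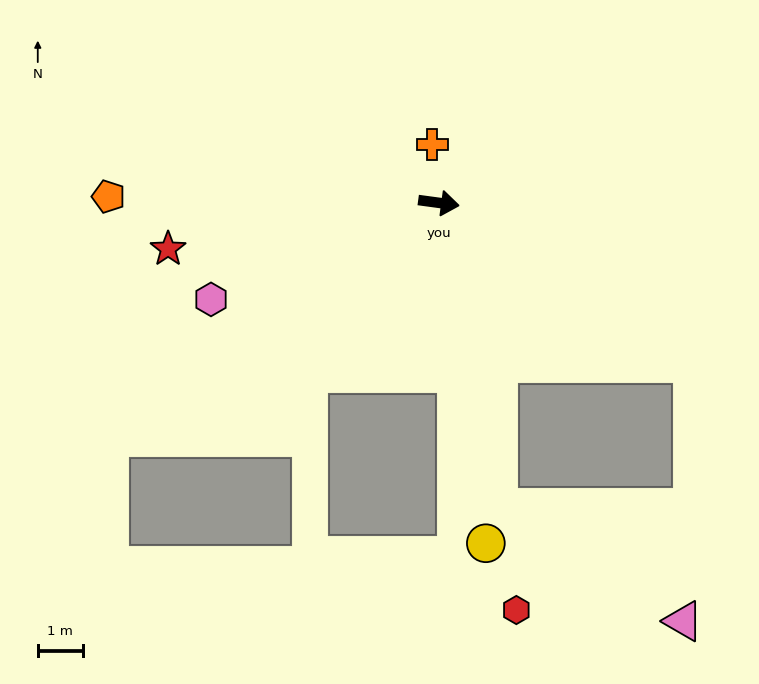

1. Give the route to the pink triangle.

blocked — turn right 71°, forward 6.9 m, then turn left 47°, forward 4.8 m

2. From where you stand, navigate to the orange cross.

turn left 104°, forward 1.3 m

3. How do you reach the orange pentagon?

turn right 173°, forward 7.3 m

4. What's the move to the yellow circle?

turn right 74°, forward 7.6 m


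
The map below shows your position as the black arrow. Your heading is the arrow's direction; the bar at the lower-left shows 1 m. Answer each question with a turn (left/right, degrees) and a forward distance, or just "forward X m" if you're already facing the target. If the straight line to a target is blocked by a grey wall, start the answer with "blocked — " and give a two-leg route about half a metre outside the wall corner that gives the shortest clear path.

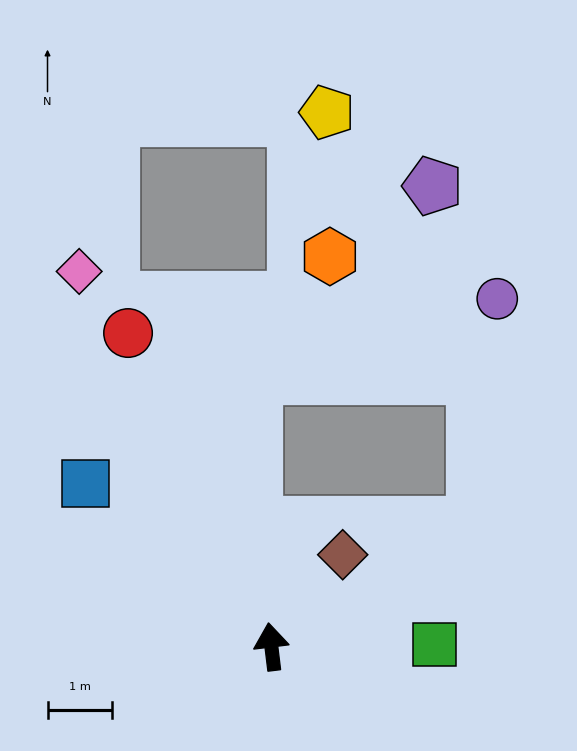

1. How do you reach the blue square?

turn left 42°, forward 3.9 m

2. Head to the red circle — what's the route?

turn left 18°, forward 5.4 m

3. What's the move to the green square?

turn right 96°, forward 2.5 m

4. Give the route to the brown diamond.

turn right 45°, forward 1.8 m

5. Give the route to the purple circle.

blocked — turn right 66°, forward 3.7 m, then turn left 53°, forward 3.5 m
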